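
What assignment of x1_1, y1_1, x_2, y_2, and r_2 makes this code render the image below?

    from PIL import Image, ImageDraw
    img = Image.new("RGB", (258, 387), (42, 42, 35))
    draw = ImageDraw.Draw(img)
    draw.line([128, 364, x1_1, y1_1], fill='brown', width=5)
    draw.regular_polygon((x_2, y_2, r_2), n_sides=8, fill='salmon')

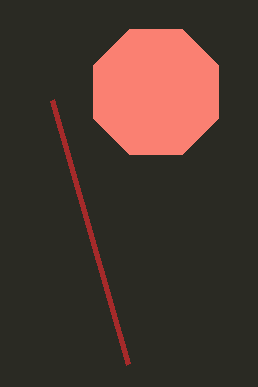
x1_1 = 52; y1_1 = 100; x_2 = 156; y_2 = 92; r_2 = 68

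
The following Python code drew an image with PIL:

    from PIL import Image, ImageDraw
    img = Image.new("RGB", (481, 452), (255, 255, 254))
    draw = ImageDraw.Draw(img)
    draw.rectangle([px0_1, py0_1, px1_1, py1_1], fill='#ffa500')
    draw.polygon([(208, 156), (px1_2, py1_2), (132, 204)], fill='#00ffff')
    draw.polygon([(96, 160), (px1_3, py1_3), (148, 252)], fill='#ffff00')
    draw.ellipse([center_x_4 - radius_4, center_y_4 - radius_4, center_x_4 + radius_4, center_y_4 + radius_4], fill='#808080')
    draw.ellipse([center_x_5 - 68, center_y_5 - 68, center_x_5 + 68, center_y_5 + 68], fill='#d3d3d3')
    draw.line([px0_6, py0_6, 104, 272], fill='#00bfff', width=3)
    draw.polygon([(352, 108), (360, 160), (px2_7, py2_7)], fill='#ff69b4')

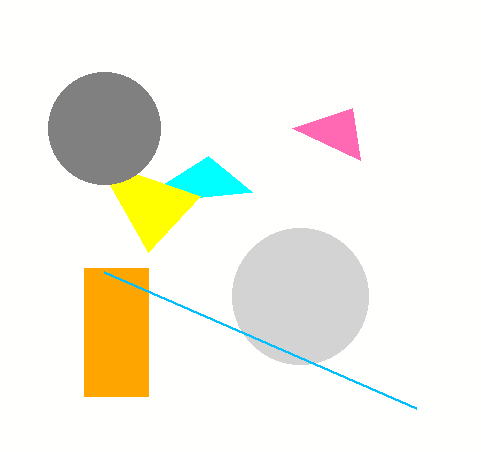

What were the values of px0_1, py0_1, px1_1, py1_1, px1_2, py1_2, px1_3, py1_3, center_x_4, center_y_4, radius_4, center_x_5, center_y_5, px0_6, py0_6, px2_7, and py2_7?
px0_1 = 84
py0_1 = 268
px1_1 = 148
py1_1 = 396
px1_2 = 252
py1_2 = 192
px1_3 = 200
py1_3 = 196
center_x_4 = 104
center_y_4 = 128
radius_4 = 56
center_x_5 = 300
center_y_5 = 296
px0_6 = 416
py0_6 = 408
px2_7 = 292
py2_7 = 128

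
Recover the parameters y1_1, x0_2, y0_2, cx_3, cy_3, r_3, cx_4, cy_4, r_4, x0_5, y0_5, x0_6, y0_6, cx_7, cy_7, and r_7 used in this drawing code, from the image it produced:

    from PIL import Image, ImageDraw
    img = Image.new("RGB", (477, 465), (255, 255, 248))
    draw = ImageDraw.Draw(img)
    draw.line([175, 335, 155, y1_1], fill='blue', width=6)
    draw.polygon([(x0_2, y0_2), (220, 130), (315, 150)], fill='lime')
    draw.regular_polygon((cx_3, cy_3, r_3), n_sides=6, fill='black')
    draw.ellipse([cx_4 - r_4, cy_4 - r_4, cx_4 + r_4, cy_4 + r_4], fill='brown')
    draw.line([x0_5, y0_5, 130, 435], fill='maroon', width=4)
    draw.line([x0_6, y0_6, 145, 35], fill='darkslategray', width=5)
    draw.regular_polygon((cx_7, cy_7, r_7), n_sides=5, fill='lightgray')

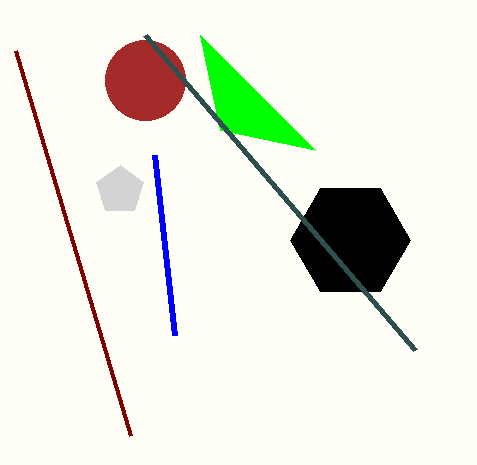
y1_1 = 155, x0_2 = 200, y0_2 = 35, cx_3 = 350, cy_3 = 240, r_3 = 60, cx_4 = 145, cy_4 = 80, r_4 = 40, x0_5 = 15, y0_5 = 50, x0_6 = 415, y0_6 = 350, cx_7 = 120, cy_7 = 190, r_7 = 25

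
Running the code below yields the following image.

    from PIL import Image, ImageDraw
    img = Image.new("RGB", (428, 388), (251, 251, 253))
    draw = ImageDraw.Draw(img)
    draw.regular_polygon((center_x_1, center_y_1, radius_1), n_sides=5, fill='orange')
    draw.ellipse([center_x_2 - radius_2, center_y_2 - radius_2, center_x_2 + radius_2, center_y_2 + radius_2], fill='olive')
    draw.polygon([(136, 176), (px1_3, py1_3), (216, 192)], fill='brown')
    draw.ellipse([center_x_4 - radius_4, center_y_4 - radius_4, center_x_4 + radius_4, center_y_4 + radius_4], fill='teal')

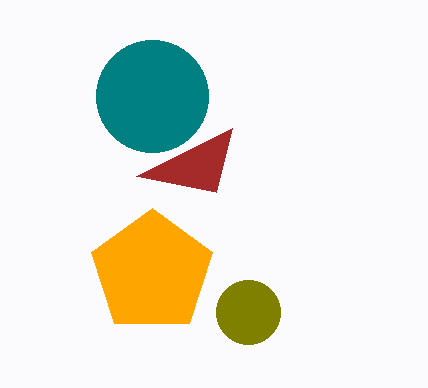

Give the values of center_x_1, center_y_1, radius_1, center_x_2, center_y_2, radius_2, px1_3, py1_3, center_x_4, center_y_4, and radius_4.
center_x_1 = 152
center_y_1 = 272
radius_1 = 64
center_x_2 = 248
center_y_2 = 312
radius_2 = 32
px1_3 = 232
py1_3 = 128
center_x_4 = 152
center_y_4 = 96
radius_4 = 56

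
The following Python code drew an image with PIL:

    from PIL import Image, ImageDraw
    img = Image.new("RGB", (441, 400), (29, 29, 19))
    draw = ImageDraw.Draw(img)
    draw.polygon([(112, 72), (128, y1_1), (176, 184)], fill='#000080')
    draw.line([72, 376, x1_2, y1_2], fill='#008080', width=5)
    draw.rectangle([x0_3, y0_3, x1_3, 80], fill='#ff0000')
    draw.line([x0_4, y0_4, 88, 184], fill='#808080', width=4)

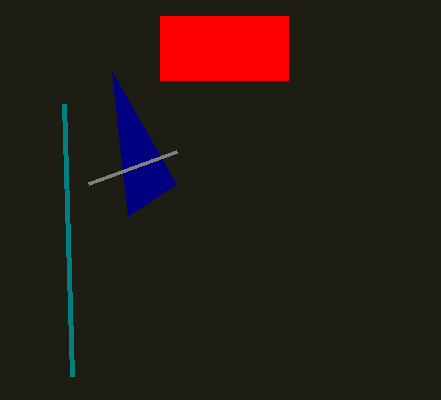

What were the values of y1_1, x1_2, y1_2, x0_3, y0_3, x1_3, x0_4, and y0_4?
y1_1 = 216
x1_2 = 64
y1_2 = 104
x0_3 = 160
y0_3 = 16
x1_3 = 288
x0_4 = 176
y0_4 = 152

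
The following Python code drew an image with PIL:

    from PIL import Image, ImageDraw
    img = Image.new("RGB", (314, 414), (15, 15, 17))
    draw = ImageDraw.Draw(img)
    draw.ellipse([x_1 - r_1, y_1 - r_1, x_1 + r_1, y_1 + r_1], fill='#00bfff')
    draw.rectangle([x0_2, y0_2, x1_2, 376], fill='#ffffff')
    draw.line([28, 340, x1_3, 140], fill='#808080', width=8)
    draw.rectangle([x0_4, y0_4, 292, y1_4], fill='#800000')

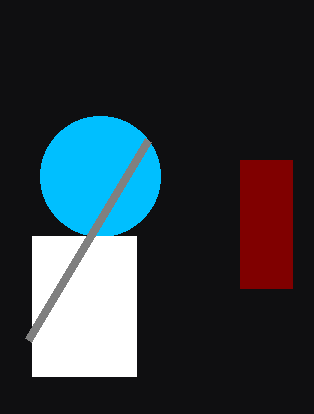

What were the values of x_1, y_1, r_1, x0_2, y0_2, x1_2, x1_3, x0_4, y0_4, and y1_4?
x_1 = 100; y_1 = 176; r_1 = 60; x0_2 = 32; y0_2 = 236; x1_2 = 136; x1_3 = 148; x0_4 = 240; y0_4 = 160; y1_4 = 288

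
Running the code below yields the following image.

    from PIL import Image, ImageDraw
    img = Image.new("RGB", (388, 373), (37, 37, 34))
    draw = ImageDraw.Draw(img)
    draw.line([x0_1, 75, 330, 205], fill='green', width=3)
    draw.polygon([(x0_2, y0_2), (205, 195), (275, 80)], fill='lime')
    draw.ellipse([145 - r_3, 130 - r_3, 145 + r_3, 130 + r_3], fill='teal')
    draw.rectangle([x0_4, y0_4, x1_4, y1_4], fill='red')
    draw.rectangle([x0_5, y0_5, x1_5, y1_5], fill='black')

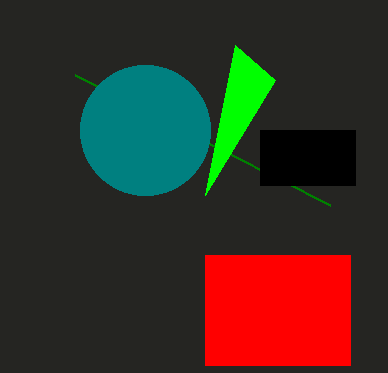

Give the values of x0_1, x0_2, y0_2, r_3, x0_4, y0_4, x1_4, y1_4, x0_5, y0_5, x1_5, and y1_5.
x0_1 = 75, x0_2 = 235, y0_2 = 45, r_3 = 65, x0_4 = 205, y0_4 = 255, x1_4 = 350, y1_4 = 365, x0_5 = 260, y0_5 = 130, x1_5 = 355, y1_5 = 185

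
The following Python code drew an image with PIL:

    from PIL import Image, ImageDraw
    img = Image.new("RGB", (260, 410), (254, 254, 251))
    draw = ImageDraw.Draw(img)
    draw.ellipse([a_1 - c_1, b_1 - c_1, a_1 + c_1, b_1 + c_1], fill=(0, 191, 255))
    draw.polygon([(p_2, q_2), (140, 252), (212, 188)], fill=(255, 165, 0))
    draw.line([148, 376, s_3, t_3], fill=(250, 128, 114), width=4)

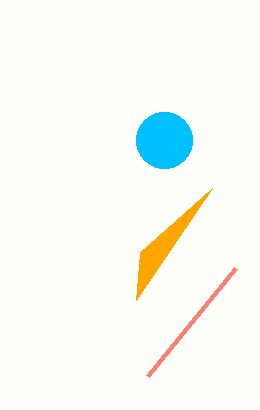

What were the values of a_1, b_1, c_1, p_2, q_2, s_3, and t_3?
a_1 = 164; b_1 = 140; c_1 = 28; p_2 = 136; q_2 = 300; s_3 = 236; t_3 = 268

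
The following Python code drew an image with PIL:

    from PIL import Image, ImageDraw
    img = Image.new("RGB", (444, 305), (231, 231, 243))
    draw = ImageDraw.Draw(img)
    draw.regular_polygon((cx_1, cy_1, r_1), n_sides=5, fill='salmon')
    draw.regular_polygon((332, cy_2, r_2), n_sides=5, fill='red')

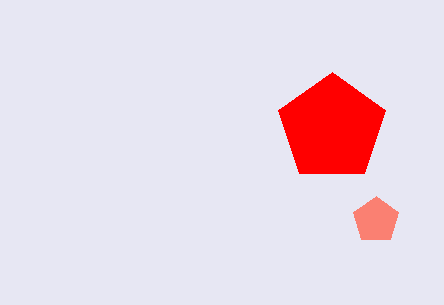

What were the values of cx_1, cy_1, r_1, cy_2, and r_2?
cx_1 = 376
cy_1 = 220
r_1 = 24
cy_2 = 128
r_2 = 56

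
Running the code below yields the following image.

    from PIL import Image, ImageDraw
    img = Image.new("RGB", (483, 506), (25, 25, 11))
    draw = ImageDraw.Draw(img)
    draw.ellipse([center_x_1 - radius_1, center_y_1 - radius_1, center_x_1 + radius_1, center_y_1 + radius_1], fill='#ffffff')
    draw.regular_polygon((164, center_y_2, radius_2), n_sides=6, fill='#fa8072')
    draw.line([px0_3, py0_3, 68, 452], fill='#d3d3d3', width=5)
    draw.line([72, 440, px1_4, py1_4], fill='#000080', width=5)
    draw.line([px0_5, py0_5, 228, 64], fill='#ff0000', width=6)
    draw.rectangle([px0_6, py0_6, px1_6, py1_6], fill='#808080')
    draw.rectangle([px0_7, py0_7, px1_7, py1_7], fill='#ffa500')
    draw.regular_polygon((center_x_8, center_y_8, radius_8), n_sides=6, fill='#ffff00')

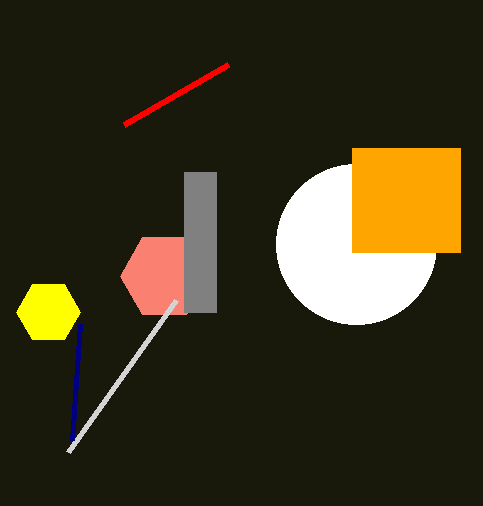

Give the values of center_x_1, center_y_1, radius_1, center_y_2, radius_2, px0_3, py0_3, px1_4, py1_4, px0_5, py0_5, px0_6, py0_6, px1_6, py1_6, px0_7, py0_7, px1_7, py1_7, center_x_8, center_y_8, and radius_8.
center_x_1 = 356, center_y_1 = 244, radius_1 = 80, center_y_2 = 276, radius_2 = 44, px0_3 = 176, py0_3 = 300, px1_4 = 80, py1_4 = 324, px0_5 = 124, py0_5 = 124, px0_6 = 184, py0_6 = 172, px1_6 = 216, py1_6 = 312, px0_7 = 352, py0_7 = 148, px1_7 = 460, py1_7 = 252, center_x_8 = 48, center_y_8 = 312, radius_8 = 32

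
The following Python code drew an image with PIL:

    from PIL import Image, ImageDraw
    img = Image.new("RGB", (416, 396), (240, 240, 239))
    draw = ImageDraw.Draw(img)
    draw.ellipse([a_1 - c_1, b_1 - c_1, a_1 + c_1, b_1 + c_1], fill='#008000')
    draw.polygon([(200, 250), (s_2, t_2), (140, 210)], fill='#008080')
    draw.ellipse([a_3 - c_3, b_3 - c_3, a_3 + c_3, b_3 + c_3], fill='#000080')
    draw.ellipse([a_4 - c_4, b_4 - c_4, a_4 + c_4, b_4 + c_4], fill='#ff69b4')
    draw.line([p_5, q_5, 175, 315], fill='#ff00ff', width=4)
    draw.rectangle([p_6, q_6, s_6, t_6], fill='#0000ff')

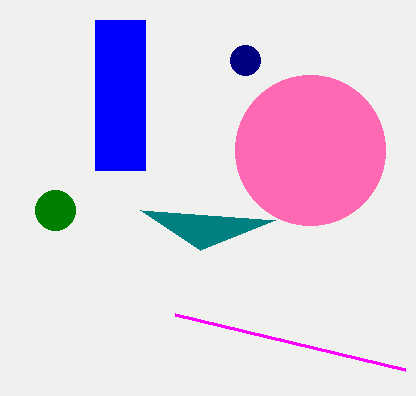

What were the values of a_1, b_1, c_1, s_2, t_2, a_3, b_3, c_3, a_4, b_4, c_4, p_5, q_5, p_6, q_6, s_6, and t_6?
a_1 = 55; b_1 = 210; c_1 = 20; s_2 = 275; t_2 = 220; a_3 = 245; b_3 = 60; c_3 = 15; a_4 = 310; b_4 = 150; c_4 = 75; p_5 = 405; q_5 = 370; p_6 = 95; q_6 = 20; s_6 = 145; t_6 = 170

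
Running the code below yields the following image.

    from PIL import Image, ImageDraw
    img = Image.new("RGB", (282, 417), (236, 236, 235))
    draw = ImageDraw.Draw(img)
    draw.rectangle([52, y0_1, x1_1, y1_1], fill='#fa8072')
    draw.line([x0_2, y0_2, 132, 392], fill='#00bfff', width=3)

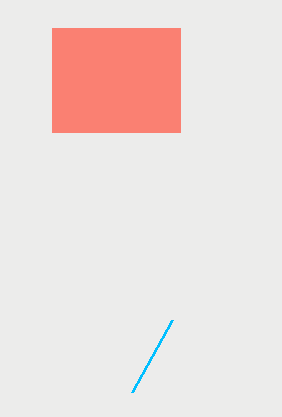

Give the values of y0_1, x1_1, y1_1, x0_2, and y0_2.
y0_1 = 28, x1_1 = 180, y1_1 = 132, x0_2 = 172, y0_2 = 320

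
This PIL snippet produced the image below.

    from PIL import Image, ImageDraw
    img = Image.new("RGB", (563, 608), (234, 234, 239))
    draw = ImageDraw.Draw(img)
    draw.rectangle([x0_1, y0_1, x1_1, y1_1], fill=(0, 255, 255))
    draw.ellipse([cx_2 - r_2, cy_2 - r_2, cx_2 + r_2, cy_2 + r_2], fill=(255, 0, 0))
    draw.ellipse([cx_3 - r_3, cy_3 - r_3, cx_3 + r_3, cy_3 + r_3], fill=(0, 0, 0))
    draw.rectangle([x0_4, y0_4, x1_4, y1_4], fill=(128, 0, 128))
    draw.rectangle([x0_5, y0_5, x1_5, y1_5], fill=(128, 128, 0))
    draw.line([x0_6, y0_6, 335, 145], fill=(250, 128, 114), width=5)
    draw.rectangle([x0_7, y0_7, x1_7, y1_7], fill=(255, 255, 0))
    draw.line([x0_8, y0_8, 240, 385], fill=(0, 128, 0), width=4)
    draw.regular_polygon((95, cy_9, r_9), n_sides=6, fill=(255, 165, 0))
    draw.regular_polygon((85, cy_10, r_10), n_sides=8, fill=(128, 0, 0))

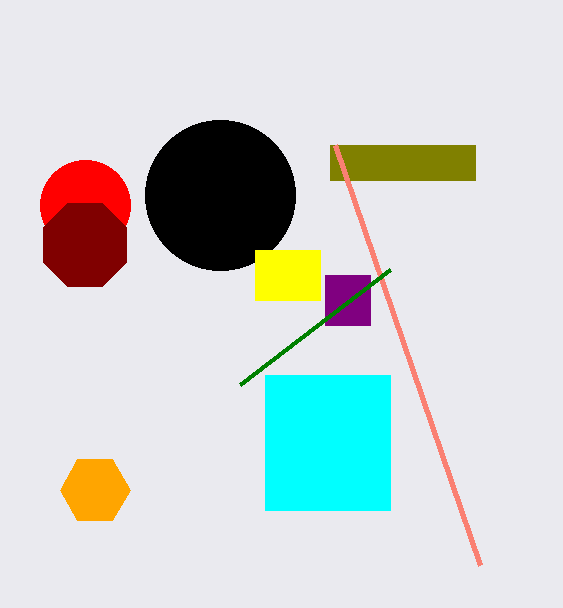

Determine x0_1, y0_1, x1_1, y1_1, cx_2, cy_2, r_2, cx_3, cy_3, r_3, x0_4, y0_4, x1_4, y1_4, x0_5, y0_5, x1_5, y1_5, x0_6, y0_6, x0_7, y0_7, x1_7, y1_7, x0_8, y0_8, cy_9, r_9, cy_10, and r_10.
x0_1 = 265
y0_1 = 375
x1_1 = 390
y1_1 = 510
cx_2 = 85
cy_2 = 205
r_2 = 45
cx_3 = 220
cy_3 = 195
r_3 = 75
x0_4 = 325
y0_4 = 275
x1_4 = 370
y1_4 = 325
x0_5 = 330
y0_5 = 145
x1_5 = 475
y1_5 = 180
x0_6 = 480
y0_6 = 565
x0_7 = 255
y0_7 = 250
x1_7 = 320
y1_7 = 300
x0_8 = 390
y0_8 = 270
cy_9 = 490
r_9 = 35
cy_10 = 245
r_10 = 45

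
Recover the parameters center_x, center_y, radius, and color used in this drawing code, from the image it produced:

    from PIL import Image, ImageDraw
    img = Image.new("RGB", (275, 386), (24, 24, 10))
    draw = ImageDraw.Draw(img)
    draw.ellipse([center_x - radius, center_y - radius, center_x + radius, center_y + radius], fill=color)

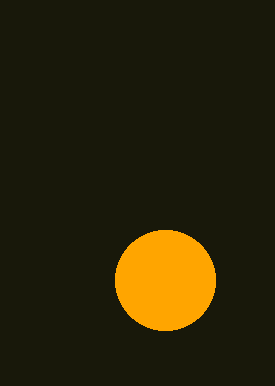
center_x = 165
center_y = 280
radius = 50
color = 'orange'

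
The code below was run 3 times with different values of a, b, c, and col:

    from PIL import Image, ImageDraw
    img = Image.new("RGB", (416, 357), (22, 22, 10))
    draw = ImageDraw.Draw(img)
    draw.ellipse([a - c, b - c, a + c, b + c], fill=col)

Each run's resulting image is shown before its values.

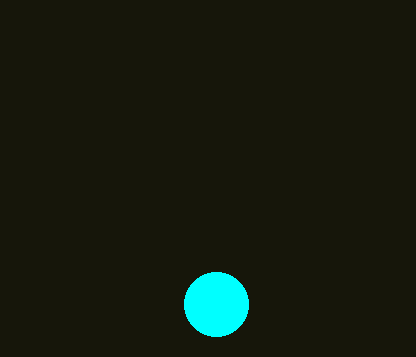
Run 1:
a = 216, b = 304, c = 32, col = 'cyan'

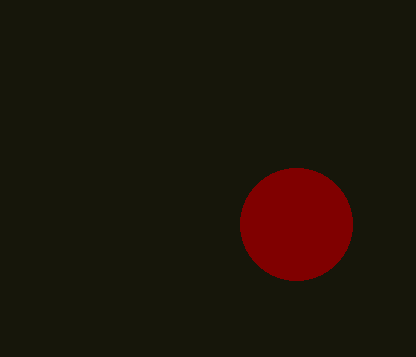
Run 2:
a = 296; b = 224; c = 56; col = 'maroon'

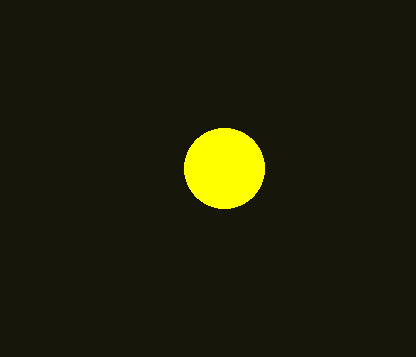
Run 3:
a = 224
b = 168
c = 40
col = 'yellow'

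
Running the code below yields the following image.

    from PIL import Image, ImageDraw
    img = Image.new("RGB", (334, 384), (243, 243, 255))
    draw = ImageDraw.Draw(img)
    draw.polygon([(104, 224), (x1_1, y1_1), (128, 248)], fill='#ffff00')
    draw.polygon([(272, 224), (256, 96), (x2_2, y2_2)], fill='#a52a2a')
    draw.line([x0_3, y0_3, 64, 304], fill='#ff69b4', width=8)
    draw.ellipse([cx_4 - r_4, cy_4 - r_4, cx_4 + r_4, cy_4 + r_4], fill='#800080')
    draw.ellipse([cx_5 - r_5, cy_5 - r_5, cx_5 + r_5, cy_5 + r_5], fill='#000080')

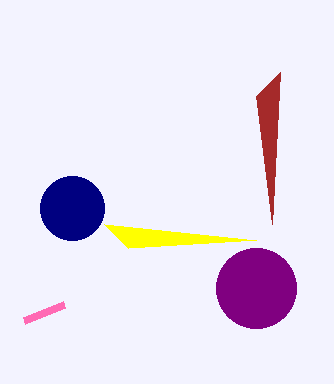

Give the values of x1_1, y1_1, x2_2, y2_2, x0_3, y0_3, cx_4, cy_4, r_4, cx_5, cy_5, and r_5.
x1_1 = 256; y1_1 = 240; x2_2 = 280; y2_2 = 72; x0_3 = 24; y0_3 = 320; cx_4 = 256; cy_4 = 288; r_4 = 40; cx_5 = 72; cy_5 = 208; r_5 = 32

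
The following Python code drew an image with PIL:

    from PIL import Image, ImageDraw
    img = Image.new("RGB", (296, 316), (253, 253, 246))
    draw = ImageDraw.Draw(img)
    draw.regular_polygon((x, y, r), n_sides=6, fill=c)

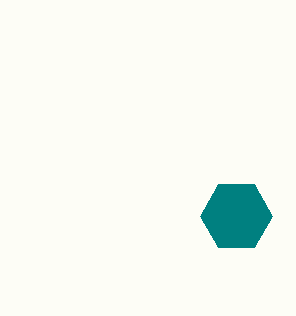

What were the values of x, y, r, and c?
x = 236, y = 216, r = 36, c = 'teal'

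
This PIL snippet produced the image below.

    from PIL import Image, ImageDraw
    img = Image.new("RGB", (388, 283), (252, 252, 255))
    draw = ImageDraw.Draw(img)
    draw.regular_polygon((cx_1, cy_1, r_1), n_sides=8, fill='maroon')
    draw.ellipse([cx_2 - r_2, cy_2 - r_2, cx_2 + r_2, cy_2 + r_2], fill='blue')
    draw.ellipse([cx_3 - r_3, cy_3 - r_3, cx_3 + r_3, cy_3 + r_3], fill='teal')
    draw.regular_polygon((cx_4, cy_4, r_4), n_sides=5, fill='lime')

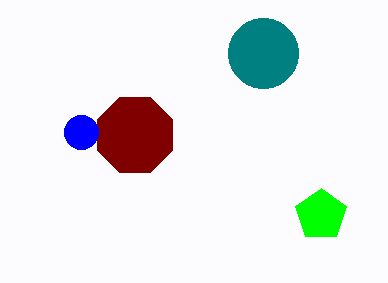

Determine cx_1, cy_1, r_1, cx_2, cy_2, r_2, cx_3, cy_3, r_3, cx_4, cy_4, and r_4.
cx_1 = 135
cy_1 = 135
r_1 = 41
cx_2 = 81
cy_2 = 132
r_2 = 17
cx_3 = 263
cy_3 = 53
r_3 = 35
cx_4 = 321
cy_4 = 215
r_4 = 27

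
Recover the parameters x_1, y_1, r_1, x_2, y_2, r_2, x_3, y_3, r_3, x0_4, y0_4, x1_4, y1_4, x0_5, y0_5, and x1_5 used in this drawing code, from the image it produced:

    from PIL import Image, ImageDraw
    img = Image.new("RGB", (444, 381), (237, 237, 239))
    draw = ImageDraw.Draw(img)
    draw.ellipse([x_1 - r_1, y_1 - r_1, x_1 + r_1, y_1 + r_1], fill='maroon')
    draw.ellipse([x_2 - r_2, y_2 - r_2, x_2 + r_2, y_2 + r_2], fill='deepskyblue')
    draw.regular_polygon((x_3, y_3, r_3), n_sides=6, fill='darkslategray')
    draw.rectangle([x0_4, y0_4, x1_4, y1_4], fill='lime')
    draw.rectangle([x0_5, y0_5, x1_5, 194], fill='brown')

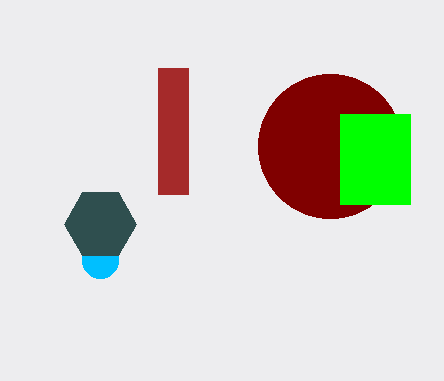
x_1 = 330, y_1 = 146, r_1 = 72, x_2 = 100, y_2 = 260, r_2 = 18, x_3 = 100, y_3 = 224, r_3 = 36, x0_4 = 340, y0_4 = 114, x1_4 = 410, y1_4 = 204, x0_5 = 158, y0_5 = 68, x1_5 = 188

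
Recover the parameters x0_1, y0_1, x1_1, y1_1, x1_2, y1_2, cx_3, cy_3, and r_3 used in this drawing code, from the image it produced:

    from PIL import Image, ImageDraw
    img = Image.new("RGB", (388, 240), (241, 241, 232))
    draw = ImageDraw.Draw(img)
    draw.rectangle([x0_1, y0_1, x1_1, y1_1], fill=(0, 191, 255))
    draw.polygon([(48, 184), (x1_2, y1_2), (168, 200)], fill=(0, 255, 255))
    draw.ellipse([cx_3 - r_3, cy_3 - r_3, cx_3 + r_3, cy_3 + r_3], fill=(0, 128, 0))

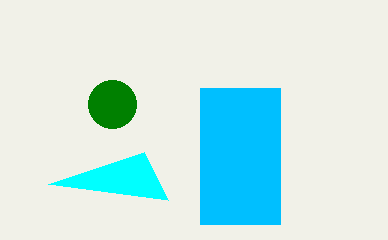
x0_1 = 200; y0_1 = 88; x1_1 = 280; y1_1 = 224; x1_2 = 144; y1_2 = 152; cx_3 = 112; cy_3 = 104; r_3 = 24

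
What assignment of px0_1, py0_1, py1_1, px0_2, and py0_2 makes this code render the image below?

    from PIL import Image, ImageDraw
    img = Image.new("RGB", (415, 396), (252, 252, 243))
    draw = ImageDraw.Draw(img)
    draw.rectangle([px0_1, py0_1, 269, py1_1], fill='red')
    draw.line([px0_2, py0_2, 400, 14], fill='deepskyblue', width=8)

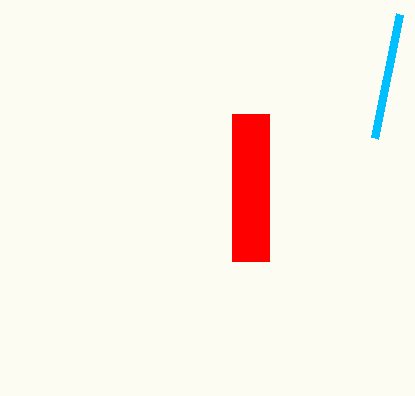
px0_1 = 232
py0_1 = 114
py1_1 = 261
px0_2 = 375
py0_2 = 138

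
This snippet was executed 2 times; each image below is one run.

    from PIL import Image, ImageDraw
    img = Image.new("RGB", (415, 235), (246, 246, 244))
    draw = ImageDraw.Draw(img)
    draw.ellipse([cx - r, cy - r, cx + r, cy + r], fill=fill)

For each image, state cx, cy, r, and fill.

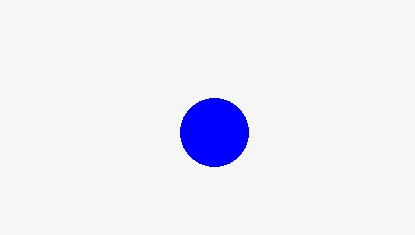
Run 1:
cx = 214, cy = 132, r = 34, fill = 'blue'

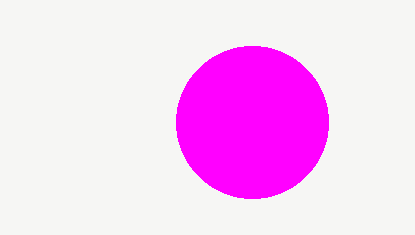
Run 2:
cx = 252
cy = 122
r = 76
fill = 'magenta'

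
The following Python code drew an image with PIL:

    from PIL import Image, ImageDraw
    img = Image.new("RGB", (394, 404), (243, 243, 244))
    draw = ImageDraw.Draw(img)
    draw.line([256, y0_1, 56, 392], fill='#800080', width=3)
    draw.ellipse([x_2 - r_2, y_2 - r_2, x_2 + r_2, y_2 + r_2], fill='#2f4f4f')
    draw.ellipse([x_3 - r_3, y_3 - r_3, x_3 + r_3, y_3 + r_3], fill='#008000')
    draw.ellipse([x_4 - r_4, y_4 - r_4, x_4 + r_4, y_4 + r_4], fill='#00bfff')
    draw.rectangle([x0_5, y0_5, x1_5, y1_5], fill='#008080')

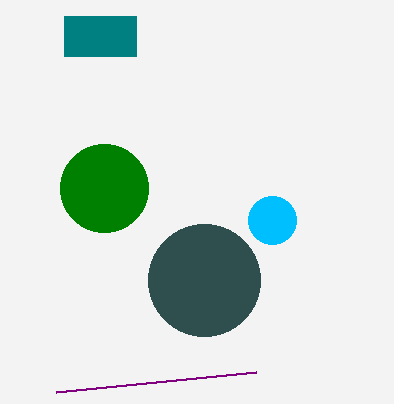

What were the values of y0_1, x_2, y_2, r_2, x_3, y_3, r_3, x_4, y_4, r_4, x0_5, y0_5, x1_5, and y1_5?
y0_1 = 372
x_2 = 204
y_2 = 280
r_2 = 56
x_3 = 104
y_3 = 188
r_3 = 44
x_4 = 272
y_4 = 220
r_4 = 24
x0_5 = 64
y0_5 = 16
x1_5 = 136
y1_5 = 56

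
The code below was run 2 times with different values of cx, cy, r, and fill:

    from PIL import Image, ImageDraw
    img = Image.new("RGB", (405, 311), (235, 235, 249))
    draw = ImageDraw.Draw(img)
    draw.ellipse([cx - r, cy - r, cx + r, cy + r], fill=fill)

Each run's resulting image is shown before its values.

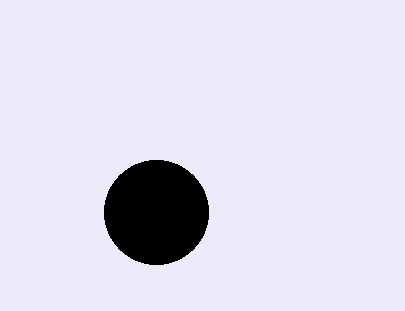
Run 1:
cx = 156
cy = 212
r = 52
fill = 'black'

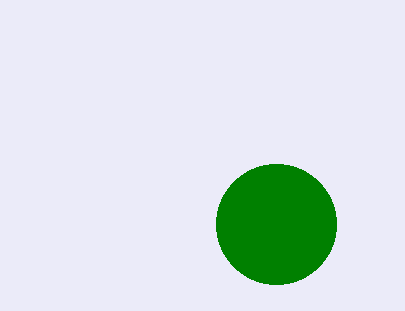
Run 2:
cx = 276, cy = 224, r = 60, fill = 'green'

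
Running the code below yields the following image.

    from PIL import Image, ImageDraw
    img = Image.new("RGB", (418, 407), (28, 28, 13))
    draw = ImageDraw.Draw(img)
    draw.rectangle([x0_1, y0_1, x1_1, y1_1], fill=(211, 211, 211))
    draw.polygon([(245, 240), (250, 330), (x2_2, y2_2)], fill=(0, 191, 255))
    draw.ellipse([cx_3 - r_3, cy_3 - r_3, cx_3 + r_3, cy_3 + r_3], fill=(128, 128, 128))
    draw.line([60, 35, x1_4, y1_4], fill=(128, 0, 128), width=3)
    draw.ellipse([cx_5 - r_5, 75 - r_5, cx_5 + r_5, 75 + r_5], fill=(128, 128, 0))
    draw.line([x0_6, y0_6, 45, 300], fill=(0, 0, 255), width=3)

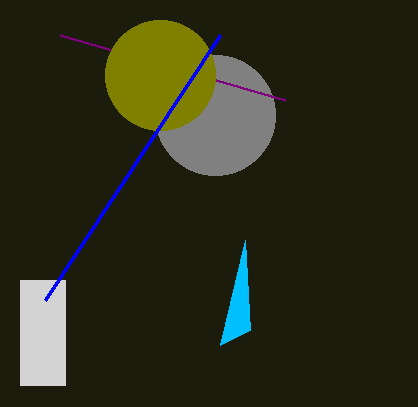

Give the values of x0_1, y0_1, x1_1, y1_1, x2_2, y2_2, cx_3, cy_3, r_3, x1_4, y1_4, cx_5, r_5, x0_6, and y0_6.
x0_1 = 20
y0_1 = 280
x1_1 = 65
y1_1 = 385
x2_2 = 220
y2_2 = 345
cx_3 = 215
cy_3 = 115
r_3 = 60
x1_4 = 285
y1_4 = 100
cx_5 = 160
r_5 = 55
x0_6 = 220
y0_6 = 35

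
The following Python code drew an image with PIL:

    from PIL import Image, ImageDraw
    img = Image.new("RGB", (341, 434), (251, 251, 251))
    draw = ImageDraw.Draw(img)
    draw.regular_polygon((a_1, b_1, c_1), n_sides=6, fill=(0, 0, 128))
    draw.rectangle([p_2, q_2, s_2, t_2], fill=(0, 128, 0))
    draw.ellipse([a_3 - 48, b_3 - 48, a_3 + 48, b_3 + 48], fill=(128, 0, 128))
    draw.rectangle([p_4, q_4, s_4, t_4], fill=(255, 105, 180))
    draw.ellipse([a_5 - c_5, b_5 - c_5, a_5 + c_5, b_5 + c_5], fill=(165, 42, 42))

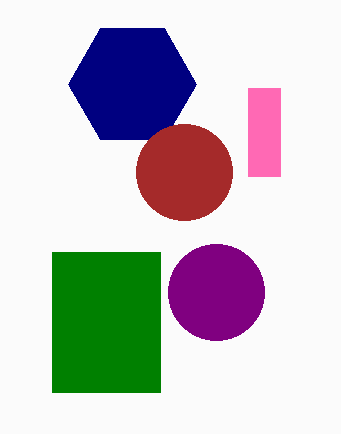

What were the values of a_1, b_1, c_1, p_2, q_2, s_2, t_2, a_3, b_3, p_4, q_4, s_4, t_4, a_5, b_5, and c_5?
a_1 = 132; b_1 = 84; c_1 = 64; p_2 = 52; q_2 = 252; s_2 = 160; t_2 = 392; a_3 = 216; b_3 = 292; p_4 = 248; q_4 = 88; s_4 = 280; t_4 = 176; a_5 = 184; b_5 = 172; c_5 = 48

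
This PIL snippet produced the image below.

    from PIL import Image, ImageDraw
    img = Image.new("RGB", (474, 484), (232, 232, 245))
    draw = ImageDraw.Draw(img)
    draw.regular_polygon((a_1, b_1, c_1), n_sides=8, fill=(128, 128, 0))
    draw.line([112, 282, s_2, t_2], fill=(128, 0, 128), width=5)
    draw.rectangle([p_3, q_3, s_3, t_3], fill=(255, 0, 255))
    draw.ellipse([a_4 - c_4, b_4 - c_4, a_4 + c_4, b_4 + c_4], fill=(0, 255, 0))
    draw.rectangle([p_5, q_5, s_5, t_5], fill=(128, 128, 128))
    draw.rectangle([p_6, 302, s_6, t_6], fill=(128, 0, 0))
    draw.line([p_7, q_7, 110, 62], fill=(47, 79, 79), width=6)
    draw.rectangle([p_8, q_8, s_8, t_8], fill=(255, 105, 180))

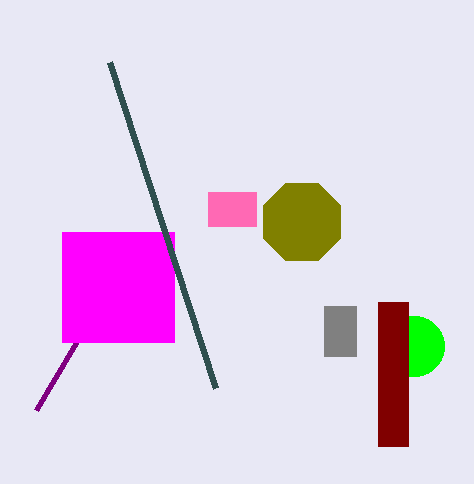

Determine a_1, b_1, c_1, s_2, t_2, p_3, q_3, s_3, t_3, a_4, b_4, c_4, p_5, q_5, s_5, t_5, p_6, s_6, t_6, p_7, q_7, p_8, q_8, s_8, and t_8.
a_1 = 302
b_1 = 222
c_1 = 42
s_2 = 36
t_2 = 410
p_3 = 62
q_3 = 232
s_3 = 174
t_3 = 342
a_4 = 414
b_4 = 346
c_4 = 30
p_5 = 324
q_5 = 306
s_5 = 356
t_5 = 356
p_6 = 378
s_6 = 408
t_6 = 446
p_7 = 216
q_7 = 388
p_8 = 208
q_8 = 192
s_8 = 256
t_8 = 226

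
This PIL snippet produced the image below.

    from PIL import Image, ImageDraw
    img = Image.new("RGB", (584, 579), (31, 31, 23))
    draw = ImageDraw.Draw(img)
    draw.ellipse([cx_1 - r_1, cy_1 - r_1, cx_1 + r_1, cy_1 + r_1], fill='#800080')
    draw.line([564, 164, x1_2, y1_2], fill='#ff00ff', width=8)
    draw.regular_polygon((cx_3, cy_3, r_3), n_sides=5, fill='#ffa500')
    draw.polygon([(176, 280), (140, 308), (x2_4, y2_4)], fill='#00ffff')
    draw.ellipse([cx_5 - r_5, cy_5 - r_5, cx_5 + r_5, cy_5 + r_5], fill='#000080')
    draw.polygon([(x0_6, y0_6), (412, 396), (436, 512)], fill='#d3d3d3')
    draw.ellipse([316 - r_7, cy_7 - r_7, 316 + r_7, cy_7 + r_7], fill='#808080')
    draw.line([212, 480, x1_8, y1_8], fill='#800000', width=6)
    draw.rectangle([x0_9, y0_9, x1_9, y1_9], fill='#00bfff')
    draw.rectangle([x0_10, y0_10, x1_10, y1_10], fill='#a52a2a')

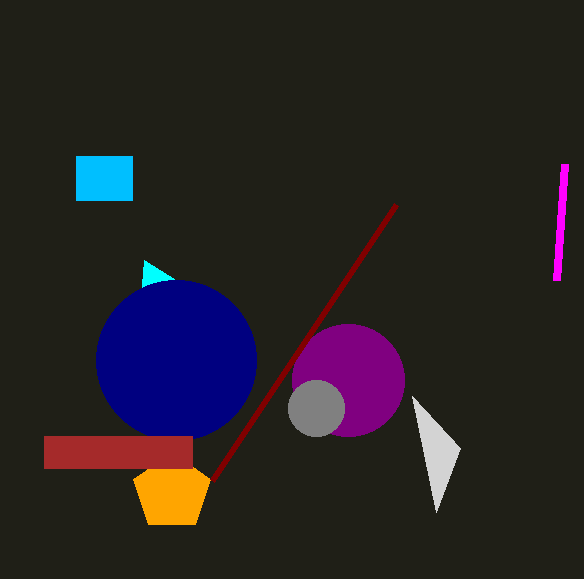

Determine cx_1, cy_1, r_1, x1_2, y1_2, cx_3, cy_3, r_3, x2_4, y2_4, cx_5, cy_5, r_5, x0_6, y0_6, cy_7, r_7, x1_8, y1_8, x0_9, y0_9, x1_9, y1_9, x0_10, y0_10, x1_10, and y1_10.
cx_1 = 348; cy_1 = 380; r_1 = 56; x1_2 = 556; y1_2 = 280; cx_3 = 172; cy_3 = 492; r_3 = 40; x2_4 = 144; y2_4 = 260; cx_5 = 176; cy_5 = 360; r_5 = 80; x0_6 = 460; y0_6 = 448; cy_7 = 408; r_7 = 28; x1_8 = 396; y1_8 = 204; x0_9 = 76; y0_9 = 156; x1_9 = 132; y1_9 = 200; x0_10 = 44; y0_10 = 436; x1_10 = 192; y1_10 = 468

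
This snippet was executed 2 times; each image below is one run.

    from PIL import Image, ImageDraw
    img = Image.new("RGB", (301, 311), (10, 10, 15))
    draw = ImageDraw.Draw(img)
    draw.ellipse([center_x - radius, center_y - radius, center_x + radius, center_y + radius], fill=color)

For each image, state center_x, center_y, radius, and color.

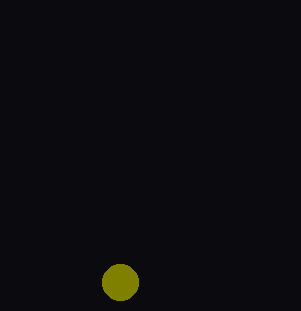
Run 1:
center_x = 120
center_y = 282
radius = 18
color = 'olive'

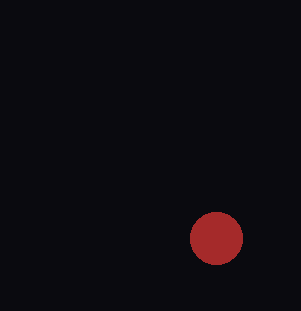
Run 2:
center_x = 216; center_y = 238; radius = 26; color = 'brown'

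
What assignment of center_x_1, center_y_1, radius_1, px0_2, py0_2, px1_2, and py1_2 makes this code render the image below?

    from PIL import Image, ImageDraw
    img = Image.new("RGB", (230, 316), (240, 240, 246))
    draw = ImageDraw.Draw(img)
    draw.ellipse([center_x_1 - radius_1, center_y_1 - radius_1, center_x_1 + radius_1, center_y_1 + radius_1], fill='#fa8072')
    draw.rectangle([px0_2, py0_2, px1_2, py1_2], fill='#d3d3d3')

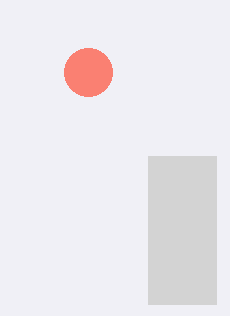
center_x_1 = 88, center_y_1 = 72, radius_1 = 24, px0_2 = 148, py0_2 = 156, px1_2 = 216, py1_2 = 304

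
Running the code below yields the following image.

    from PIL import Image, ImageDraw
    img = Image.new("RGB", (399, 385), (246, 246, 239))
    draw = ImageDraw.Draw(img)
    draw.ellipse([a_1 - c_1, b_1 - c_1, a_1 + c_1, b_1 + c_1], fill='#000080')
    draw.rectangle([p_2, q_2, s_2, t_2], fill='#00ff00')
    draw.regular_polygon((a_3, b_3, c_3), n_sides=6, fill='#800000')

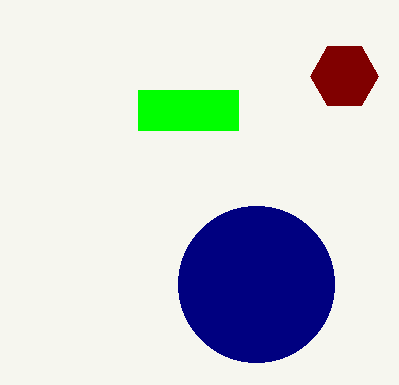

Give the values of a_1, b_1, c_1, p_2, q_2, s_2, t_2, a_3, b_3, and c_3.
a_1 = 256; b_1 = 284; c_1 = 78; p_2 = 138; q_2 = 90; s_2 = 238; t_2 = 130; a_3 = 344; b_3 = 76; c_3 = 34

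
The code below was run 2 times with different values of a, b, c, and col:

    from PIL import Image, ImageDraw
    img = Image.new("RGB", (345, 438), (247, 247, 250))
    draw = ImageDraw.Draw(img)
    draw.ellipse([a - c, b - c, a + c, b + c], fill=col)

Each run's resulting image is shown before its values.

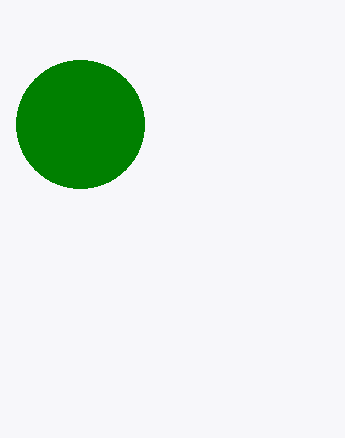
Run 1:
a = 80, b = 124, c = 64, col = 'green'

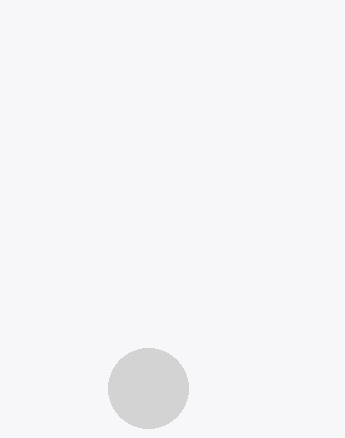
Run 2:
a = 148
b = 388
c = 40
col = 'lightgray'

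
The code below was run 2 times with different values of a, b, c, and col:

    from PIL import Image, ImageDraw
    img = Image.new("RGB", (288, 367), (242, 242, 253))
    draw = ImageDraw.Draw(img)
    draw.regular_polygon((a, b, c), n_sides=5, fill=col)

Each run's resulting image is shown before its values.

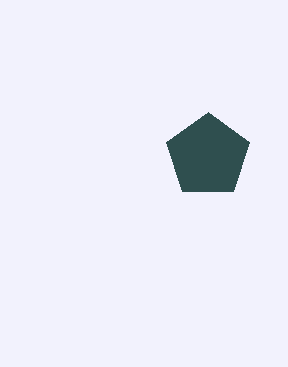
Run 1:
a = 208; b = 156; c = 44; col = 'darkslategray'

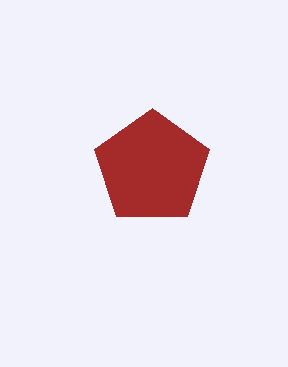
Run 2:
a = 152
b = 168
c = 60
col = 'brown'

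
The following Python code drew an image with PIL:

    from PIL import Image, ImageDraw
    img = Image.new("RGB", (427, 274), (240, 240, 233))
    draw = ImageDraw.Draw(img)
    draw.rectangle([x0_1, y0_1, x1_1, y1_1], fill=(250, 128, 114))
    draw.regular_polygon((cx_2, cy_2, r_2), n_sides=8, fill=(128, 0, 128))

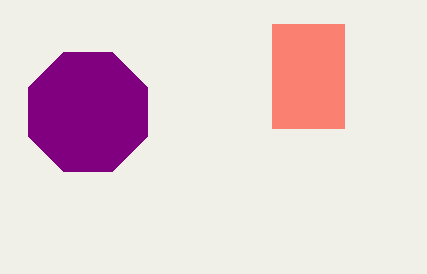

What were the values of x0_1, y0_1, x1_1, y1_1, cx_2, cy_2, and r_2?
x0_1 = 272
y0_1 = 24
x1_1 = 344
y1_1 = 128
cx_2 = 88
cy_2 = 112
r_2 = 64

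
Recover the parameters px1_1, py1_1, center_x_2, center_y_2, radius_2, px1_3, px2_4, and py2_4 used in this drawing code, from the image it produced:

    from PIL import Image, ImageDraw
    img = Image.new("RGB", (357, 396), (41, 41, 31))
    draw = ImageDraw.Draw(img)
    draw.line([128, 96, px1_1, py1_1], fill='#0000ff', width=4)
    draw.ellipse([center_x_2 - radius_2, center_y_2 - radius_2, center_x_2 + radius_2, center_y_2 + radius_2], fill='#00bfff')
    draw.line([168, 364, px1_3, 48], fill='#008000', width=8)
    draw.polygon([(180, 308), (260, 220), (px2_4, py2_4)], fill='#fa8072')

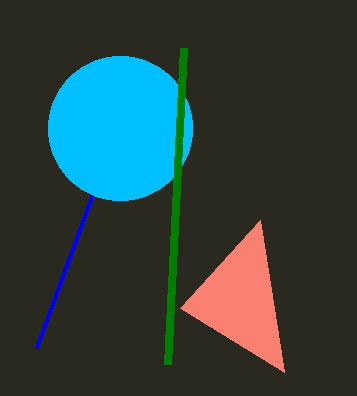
px1_1 = 36; py1_1 = 348; center_x_2 = 120; center_y_2 = 128; radius_2 = 72; px1_3 = 184; px2_4 = 284; py2_4 = 372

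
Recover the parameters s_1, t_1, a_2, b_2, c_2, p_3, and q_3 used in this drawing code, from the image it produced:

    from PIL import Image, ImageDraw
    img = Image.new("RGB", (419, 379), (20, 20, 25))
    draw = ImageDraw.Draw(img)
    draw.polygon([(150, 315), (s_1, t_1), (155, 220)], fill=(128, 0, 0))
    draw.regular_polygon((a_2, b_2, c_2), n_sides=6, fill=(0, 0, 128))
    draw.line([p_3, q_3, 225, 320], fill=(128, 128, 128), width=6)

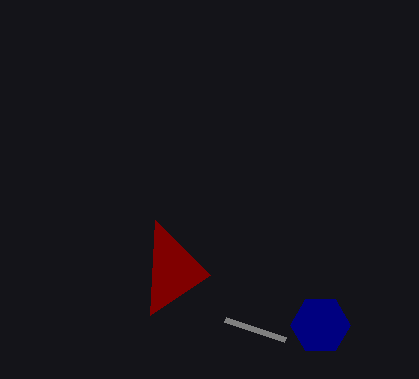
s_1 = 210, t_1 = 275, a_2 = 320, b_2 = 325, c_2 = 30, p_3 = 285, q_3 = 340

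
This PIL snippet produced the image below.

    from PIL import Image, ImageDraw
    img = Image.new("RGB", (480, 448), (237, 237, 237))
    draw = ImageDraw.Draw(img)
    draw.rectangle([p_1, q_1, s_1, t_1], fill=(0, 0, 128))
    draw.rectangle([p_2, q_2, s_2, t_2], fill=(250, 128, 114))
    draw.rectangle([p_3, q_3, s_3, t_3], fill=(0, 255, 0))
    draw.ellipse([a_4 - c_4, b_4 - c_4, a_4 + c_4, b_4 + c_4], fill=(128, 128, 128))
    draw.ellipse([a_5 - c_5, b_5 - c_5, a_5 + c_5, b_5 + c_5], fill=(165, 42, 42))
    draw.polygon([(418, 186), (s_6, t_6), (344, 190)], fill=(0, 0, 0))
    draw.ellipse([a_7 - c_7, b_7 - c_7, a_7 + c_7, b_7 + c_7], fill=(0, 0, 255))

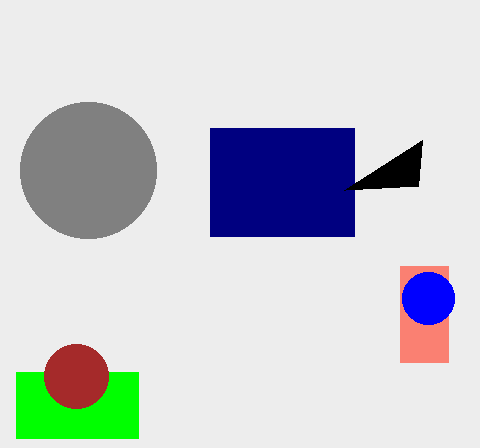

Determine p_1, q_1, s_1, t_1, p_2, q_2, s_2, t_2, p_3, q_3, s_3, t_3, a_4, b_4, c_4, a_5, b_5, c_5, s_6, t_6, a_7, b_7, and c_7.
p_1 = 210
q_1 = 128
s_1 = 354
t_1 = 236
p_2 = 400
q_2 = 266
s_2 = 448
t_2 = 362
p_3 = 16
q_3 = 372
s_3 = 138
t_3 = 438
a_4 = 88
b_4 = 170
c_4 = 68
a_5 = 76
b_5 = 376
c_5 = 32
s_6 = 422
t_6 = 140
a_7 = 428
b_7 = 298
c_7 = 26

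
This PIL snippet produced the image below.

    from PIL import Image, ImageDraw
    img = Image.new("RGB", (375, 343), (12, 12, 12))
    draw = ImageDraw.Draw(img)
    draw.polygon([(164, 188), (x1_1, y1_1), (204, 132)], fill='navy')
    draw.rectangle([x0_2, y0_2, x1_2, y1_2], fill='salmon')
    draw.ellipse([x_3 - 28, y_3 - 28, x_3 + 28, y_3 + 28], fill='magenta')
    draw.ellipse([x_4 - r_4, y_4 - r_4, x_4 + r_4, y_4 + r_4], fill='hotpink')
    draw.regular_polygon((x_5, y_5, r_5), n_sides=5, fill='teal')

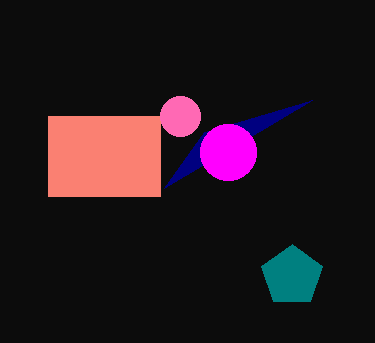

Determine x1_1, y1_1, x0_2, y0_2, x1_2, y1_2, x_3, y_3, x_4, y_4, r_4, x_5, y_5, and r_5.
x1_1 = 312, y1_1 = 100, x0_2 = 48, y0_2 = 116, x1_2 = 160, y1_2 = 196, x_3 = 228, y_3 = 152, x_4 = 180, y_4 = 116, r_4 = 20, x_5 = 292, y_5 = 276, r_5 = 32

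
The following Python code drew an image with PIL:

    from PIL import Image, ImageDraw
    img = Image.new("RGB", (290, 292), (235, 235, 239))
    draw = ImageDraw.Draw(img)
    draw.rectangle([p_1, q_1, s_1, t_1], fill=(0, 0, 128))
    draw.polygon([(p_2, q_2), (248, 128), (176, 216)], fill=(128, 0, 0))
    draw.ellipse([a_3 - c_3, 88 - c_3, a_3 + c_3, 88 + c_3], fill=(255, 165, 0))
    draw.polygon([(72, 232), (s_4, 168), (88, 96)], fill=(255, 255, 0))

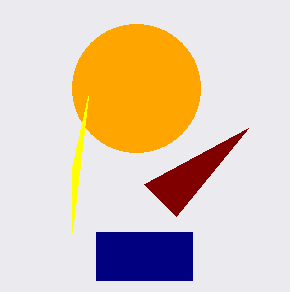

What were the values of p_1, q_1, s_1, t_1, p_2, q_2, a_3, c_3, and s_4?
p_1 = 96, q_1 = 232, s_1 = 192, t_1 = 280, p_2 = 144, q_2 = 184, a_3 = 136, c_3 = 64, s_4 = 72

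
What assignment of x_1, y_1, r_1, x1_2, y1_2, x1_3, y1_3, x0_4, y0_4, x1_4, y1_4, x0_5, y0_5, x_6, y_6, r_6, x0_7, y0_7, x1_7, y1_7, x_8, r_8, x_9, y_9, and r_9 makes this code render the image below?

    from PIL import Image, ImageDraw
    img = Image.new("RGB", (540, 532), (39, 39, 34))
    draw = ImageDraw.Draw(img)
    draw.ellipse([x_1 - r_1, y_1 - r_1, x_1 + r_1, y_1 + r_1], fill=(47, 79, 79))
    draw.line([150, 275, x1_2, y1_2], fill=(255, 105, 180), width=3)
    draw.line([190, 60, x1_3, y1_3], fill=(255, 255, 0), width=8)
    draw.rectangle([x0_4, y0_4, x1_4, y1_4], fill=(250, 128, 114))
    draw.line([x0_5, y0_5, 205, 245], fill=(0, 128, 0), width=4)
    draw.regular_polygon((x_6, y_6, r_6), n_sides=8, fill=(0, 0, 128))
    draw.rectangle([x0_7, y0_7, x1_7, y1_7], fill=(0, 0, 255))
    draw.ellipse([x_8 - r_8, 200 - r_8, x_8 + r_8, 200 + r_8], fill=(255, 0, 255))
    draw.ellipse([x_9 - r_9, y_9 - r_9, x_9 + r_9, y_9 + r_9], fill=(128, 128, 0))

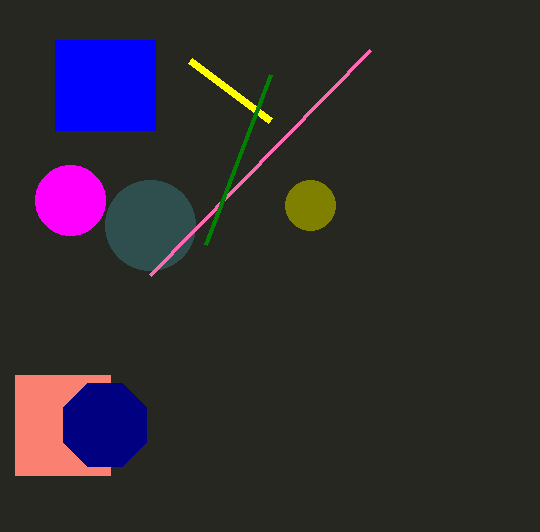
x_1 = 150, y_1 = 225, r_1 = 45, x1_2 = 370, y1_2 = 50, x1_3 = 270, y1_3 = 120, x0_4 = 15, y0_4 = 375, x1_4 = 110, y1_4 = 475, x0_5 = 270, y0_5 = 75, x_6 = 105, y_6 = 425, r_6 = 45, x0_7 = 55, y0_7 = 40, x1_7 = 155, y1_7 = 130, x_8 = 70, r_8 = 35, x_9 = 310, y_9 = 205, r_9 = 25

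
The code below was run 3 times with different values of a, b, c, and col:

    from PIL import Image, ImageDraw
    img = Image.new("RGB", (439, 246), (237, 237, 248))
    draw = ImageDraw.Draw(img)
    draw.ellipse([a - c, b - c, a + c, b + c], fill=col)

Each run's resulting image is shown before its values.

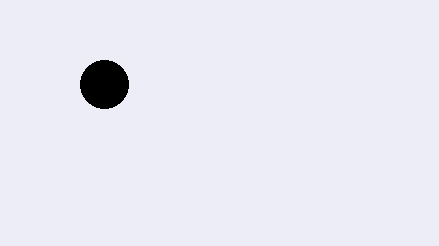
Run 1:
a = 104, b = 84, c = 24, col = 'black'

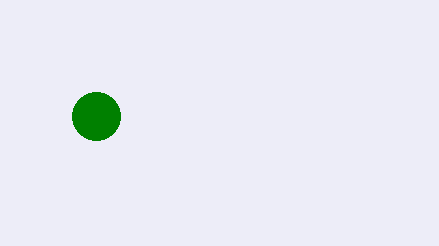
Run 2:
a = 96
b = 116
c = 24
col = 'green'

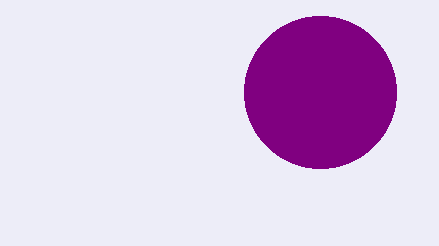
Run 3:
a = 320; b = 92; c = 76; col = 'purple'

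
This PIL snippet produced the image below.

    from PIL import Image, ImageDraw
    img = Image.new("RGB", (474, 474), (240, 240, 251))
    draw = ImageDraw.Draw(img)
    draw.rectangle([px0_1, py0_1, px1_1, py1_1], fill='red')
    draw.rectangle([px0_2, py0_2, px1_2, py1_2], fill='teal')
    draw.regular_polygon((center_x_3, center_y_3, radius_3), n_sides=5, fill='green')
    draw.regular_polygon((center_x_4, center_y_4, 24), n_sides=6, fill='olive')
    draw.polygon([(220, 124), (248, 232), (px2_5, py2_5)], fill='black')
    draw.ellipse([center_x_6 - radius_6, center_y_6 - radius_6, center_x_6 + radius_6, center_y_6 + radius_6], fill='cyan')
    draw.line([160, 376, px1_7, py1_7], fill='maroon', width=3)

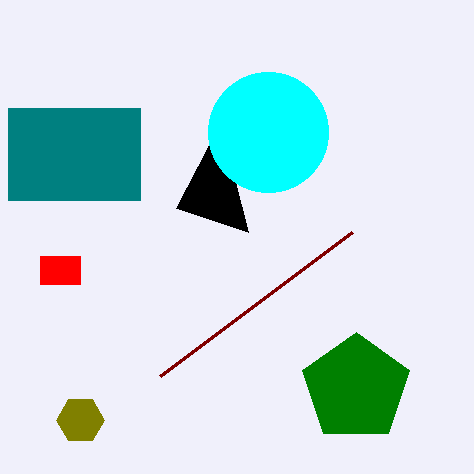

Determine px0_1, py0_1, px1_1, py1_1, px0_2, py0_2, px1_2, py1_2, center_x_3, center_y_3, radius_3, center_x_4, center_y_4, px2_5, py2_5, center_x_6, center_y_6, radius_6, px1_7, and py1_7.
px0_1 = 40
py0_1 = 256
px1_1 = 80
py1_1 = 284
px0_2 = 8
py0_2 = 108
px1_2 = 140
py1_2 = 200
center_x_3 = 356
center_y_3 = 388
radius_3 = 56
center_x_4 = 80
center_y_4 = 420
px2_5 = 176
py2_5 = 208
center_x_6 = 268
center_y_6 = 132
radius_6 = 60
px1_7 = 352
py1_7 = 232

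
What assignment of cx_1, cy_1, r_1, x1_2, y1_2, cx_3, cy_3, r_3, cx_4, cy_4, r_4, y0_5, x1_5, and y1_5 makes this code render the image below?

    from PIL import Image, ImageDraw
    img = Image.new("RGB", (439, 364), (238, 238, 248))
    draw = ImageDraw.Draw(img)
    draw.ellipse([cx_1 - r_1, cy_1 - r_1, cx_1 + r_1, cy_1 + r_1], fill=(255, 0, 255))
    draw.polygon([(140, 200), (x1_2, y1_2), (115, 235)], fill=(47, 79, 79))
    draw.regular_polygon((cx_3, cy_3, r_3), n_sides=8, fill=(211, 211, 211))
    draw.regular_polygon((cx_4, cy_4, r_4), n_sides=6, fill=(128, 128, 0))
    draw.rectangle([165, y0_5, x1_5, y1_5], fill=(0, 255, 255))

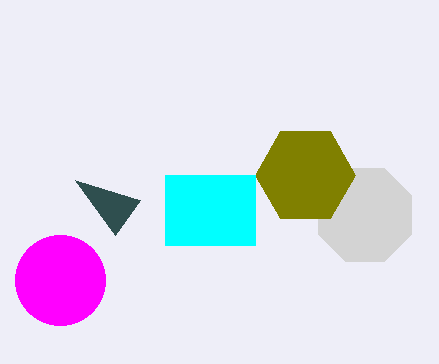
cx_1 = 60
cy_1 = 280
r_1 = 45
x1_2 = 75
y1_2 = 180
cx_3 = 365
cy_3 = 215
r_3 = 50
cx_4 = 305
cy_4 = 175
r_4 = 50
y0_5 = 175
x1_5 = 255
y1_5 = 245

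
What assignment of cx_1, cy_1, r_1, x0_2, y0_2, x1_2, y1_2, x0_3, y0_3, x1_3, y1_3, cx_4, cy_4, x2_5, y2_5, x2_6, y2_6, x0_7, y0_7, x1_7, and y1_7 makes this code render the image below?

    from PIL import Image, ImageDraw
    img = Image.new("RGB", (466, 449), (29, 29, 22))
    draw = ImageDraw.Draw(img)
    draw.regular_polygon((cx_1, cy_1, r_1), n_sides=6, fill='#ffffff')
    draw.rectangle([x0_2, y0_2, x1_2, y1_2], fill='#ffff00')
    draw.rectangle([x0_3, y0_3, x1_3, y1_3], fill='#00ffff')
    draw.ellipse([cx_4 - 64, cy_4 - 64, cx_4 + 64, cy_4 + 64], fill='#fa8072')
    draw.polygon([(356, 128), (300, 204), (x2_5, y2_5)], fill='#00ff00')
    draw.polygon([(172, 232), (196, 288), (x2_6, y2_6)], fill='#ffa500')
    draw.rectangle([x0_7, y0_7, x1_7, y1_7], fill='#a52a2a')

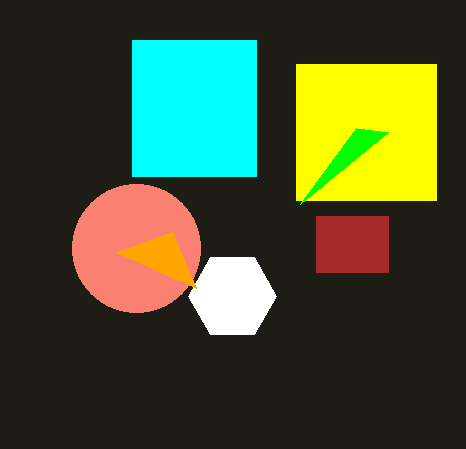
cx_1 = 232
cy_1 = 296
r_1 = 44
x0_2 = 296
y0_2 = 64
x1_2 = 436
y1_2 = 200
x0_3 = 132
y0_3 = 40
x1_3 = 256
y1_3 = 176
cx_4 = 136
cy_4 = 248
x2_5 = 388
y2_5 = 132
x2_6 = 116
y2_6 = 252
x0_7 = 316
y0_7 = 216
x1_7 = 388
y1_7 = 272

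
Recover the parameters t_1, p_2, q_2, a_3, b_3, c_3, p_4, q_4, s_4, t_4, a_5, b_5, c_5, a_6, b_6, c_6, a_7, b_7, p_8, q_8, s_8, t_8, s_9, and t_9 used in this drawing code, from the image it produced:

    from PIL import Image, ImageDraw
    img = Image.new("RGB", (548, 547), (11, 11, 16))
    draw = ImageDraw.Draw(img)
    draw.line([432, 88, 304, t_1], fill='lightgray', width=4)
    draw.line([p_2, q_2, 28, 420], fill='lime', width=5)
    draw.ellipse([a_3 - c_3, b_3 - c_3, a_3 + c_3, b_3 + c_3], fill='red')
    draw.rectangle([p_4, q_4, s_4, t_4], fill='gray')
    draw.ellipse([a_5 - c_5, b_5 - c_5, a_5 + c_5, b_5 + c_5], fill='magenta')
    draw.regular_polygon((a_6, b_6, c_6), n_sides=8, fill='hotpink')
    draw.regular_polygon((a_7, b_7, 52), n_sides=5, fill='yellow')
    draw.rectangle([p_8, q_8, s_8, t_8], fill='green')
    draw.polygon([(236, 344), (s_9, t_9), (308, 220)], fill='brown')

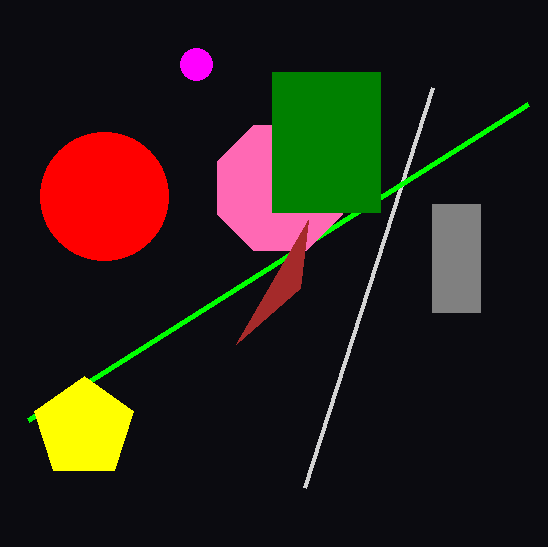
t_1 = 488; p_2 = 528; q_2 = 104; a_3 = 104; b_3 = 196; c_3 = 64; p_4 = 432; q_4 = 204; s_4 = 480; t_4 = 312; a_5 = 196; b_5 = 64; c_5 = 16; a_6 = 280; b_6 = 188; c_6 = 68; a_7 = 84; b_7 = 428; p_8 = 272; q_8 = 72; s_8 = 380; t_8 = 212; s_9 = 300; t_9 = 288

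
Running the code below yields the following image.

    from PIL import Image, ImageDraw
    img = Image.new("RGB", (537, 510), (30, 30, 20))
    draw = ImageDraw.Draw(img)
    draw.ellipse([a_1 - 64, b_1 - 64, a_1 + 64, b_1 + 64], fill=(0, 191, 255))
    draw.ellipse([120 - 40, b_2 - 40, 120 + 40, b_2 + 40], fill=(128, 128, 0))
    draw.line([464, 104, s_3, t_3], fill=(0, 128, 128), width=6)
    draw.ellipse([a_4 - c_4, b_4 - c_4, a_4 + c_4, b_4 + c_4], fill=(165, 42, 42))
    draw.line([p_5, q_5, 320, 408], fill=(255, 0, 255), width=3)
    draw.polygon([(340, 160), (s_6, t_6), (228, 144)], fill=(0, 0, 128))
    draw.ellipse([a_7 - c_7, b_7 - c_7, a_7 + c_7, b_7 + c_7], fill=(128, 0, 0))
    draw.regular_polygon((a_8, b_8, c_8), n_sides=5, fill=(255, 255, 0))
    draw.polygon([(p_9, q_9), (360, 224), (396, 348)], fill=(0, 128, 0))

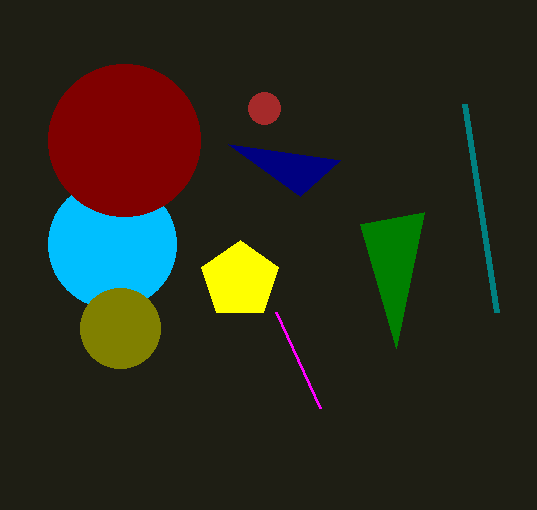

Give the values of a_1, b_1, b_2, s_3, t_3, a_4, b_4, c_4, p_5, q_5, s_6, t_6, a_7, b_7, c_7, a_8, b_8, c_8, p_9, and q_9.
a_1 = 112
b_1 = 244
b_2 = 328
s_3 = 496
t_3 = 312
a_4 = 264
b_4 = 108
c_4 = 16
p_5 = 276
q_5 = 312
s_6 = 300
t_6 = 196
a_7 = 124
b_7 = 140
c_7 = 76
a_8 = 240
b_8 = 280
c_8 = 40
p_9 = 424
q_9 = 212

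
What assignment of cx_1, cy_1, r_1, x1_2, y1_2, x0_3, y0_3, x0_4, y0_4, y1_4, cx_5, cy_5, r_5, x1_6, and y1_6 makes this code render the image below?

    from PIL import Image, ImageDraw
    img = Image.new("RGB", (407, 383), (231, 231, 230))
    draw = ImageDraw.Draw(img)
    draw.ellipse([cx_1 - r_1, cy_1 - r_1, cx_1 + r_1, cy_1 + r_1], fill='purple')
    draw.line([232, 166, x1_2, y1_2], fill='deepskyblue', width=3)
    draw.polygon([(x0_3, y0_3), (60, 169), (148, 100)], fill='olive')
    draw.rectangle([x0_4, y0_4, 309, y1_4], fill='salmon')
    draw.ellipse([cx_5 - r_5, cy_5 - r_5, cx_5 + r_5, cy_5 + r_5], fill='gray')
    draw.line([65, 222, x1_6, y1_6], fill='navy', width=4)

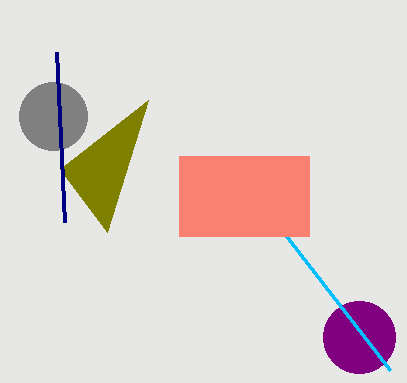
cx_1 = 359, cy_1 = 337, r_1 = 36, x1_2 = 390, y1_2 = 370, x0_3 = 107, y0_3 = 232, x0_4 = 179, y0_4 = 156, y1_4 = 236, cx_5 = 53, cy_5 = 116, r_5 = 34, x1_6 = 57, y1_6 = 52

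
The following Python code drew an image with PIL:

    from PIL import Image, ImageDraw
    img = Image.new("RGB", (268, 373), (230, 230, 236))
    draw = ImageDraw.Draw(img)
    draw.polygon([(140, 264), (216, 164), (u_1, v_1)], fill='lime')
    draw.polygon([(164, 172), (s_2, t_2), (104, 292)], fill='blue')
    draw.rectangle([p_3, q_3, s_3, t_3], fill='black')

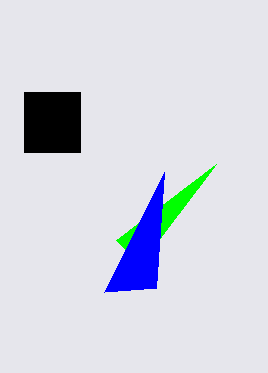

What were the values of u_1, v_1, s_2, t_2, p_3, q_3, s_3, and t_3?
u_1 = 116; v_1 = 240; s_2 = 156; t_2 = 288; p_3 = 24; q_3 = 92; s_3 = 80; t_3 = 152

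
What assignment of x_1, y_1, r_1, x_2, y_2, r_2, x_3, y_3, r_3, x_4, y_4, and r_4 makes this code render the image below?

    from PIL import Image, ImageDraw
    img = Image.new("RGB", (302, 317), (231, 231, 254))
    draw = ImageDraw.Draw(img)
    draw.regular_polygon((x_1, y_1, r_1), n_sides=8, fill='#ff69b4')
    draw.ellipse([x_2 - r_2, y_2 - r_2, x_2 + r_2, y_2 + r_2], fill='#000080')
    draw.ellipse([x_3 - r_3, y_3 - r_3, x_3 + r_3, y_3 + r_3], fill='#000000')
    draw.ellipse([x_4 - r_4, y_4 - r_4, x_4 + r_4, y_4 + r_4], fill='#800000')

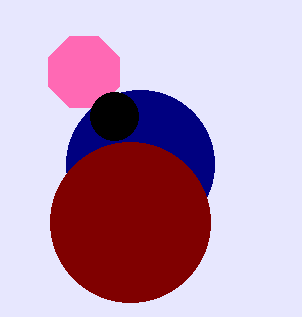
x_1 = 84, y_1 = 72, r_1 = 38, x_2 = 140, y_2 = 164, r_2 = 74, x_3 = 114, y_3 = 116, r_3 = 24, x_4 = 130, y_4 = 222, r_4 = 80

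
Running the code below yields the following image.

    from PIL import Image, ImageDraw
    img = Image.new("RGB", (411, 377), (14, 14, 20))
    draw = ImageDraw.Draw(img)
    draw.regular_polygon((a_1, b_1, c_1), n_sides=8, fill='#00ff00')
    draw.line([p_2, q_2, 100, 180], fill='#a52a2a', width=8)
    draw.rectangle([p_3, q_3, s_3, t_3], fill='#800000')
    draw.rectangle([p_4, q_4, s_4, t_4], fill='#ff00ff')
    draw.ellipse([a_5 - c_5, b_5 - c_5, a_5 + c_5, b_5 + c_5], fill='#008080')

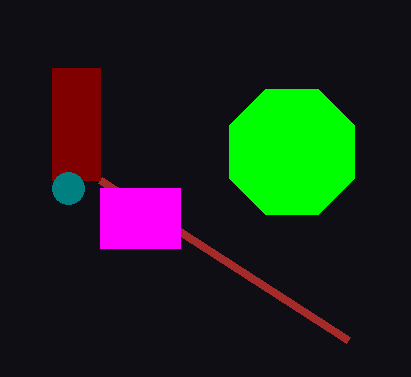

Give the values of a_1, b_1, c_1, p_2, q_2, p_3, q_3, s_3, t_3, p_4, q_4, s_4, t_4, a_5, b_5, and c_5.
a_1 = 292
b_1 = 152
c_1 = 68
p_2 = 348
q_2 = 340
p_3 = 52
q_3 = 68
s_3 = 100
t_3 = 180
p_4 = 100
q_4 = 188
s_4 = 180
t_4 = 248
a_5 = 68
b_5 = 188
c_5 = 16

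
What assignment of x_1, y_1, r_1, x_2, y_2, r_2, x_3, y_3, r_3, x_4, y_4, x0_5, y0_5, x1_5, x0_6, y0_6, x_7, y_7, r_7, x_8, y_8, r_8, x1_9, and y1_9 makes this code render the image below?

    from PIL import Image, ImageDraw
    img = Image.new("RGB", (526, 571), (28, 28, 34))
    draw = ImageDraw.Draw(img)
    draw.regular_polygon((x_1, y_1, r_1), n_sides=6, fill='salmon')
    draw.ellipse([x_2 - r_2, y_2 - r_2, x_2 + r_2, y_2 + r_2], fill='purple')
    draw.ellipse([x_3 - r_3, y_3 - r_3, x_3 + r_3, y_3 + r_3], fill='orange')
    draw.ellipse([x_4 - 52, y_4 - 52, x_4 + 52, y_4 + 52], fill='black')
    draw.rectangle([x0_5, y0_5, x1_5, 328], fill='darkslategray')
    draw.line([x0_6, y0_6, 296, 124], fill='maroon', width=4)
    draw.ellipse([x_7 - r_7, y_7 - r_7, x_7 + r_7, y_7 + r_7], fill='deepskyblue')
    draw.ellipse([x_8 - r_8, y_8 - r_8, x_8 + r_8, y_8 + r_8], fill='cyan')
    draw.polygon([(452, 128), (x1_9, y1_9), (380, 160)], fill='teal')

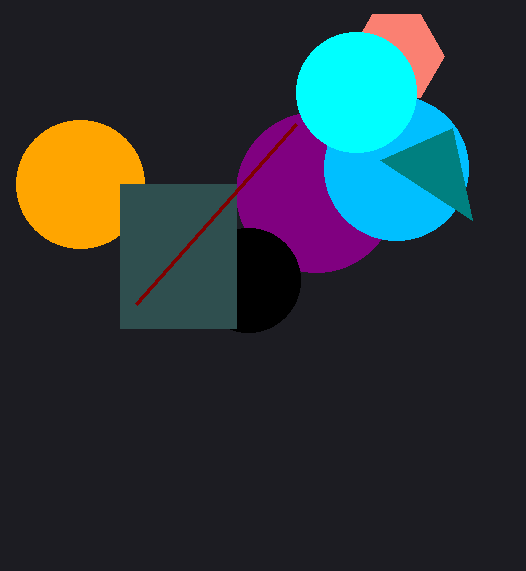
x_1 = 396
y_1 = 56
r_1 = 48
x_2 = 316
y_2 = 192
r_2 = 80
x_3 = 80
y_3 = 184
r_3 = 64
x_4 = 248
y_4 = 280
x0_5 = 120
y0_5 = 184
x1_5 = 236
x0_6 = 136
y0_6 = 304
x_7 = 396
y_7 = 168
r_7 = 72
x_8 = 356
y_8 = 92
r_8 = 60
x1_9 = 472
y1_9 = 220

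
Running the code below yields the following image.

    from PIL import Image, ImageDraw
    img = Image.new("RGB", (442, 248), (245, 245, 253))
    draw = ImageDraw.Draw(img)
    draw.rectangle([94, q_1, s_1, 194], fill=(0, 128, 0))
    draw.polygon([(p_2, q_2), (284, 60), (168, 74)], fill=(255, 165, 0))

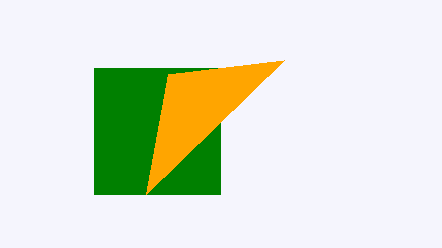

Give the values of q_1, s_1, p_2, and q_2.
q_1 = 68; s_1 = 220; p_2 = 146; q_2 = 194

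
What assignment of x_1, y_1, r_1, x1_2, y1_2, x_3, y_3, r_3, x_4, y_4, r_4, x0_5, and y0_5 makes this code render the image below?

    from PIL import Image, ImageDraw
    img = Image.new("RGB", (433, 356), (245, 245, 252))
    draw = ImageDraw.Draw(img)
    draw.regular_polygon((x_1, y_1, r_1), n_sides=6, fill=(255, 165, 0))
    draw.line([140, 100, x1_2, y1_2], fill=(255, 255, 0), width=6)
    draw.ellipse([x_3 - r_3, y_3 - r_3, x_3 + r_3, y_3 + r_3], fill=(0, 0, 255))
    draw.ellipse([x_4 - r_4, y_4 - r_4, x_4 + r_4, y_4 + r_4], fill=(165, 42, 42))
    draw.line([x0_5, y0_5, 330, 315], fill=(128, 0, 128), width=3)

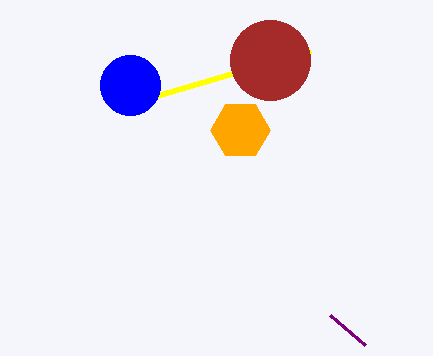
x_1 = 240
y_1 = 130
r_1 = 30
x1_2 = 310
y1_2 = 50
x_3 = 130
y_3 = 85
r_3 = 30
x_4 = 270
y_4 = 60
r_4 = 40
x0_5 = 365
y0_5 = 345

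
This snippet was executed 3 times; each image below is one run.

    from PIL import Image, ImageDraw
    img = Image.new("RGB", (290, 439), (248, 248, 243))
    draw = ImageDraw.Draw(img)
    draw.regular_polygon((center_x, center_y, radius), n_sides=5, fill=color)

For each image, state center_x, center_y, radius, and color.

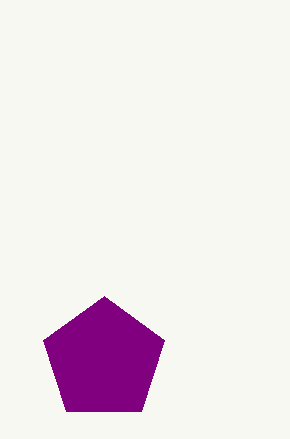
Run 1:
center_x = 104; center_y = 360; radius = 64; color = 'purple'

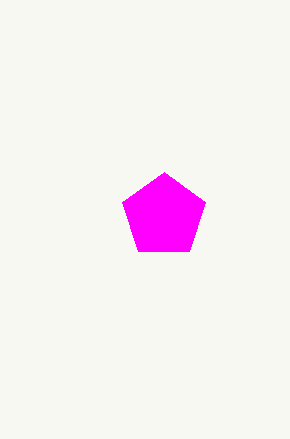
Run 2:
center_x = 164
center_y = 216
radius = 44
color = 'magenta'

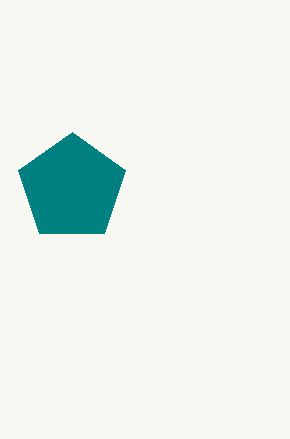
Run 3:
center_x = 72, center_y = 188, radius = 56, color = 'teal'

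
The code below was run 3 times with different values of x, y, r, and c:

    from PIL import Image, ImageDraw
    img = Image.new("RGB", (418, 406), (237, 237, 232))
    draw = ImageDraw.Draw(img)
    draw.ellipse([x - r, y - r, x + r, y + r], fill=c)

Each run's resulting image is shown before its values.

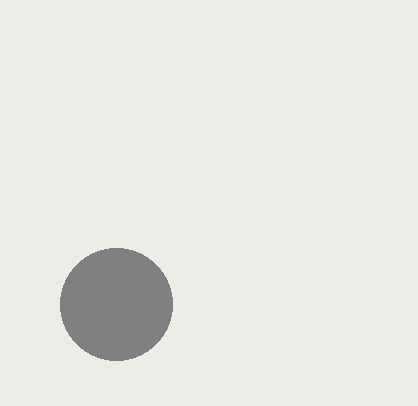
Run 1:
x = 116, y = 304, r = 56, c = 'gray'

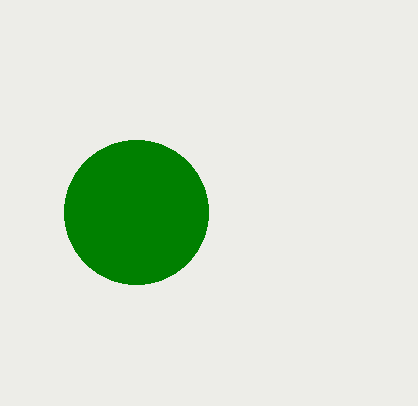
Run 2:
x = 136
y = 212
r = 72
c = 'green'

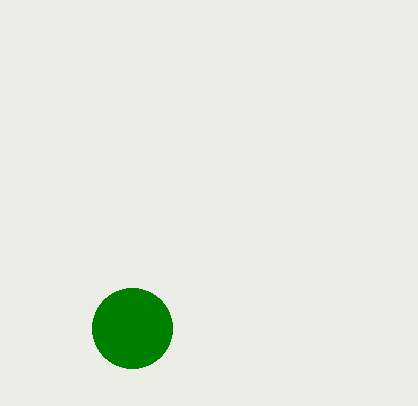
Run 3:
x = 132, y = 328, r = 40, c = 'green'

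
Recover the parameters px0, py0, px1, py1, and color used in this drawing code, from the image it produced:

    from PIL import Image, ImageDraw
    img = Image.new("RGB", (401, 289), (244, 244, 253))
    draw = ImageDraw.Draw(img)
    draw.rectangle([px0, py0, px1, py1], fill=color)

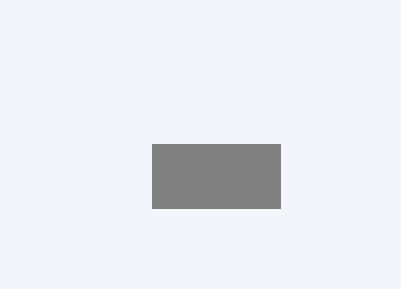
px0 = 152, py0 = 144, px1 = 280, py1 = 208, color = 'gray'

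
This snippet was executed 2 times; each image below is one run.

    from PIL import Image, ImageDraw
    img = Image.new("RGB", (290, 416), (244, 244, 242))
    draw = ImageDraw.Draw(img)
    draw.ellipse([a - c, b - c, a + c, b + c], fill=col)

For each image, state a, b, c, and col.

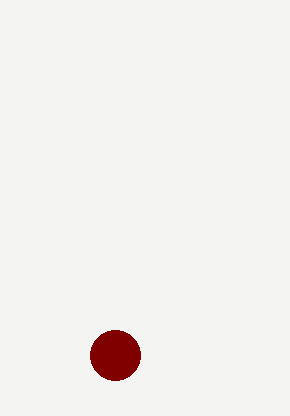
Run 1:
a = 115
b = 355
c = 25
col = 'maroon'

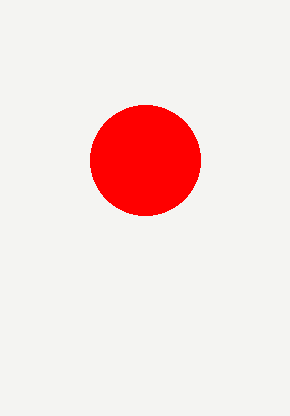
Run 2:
a = 145, b = 160, c = 55, col = 'red'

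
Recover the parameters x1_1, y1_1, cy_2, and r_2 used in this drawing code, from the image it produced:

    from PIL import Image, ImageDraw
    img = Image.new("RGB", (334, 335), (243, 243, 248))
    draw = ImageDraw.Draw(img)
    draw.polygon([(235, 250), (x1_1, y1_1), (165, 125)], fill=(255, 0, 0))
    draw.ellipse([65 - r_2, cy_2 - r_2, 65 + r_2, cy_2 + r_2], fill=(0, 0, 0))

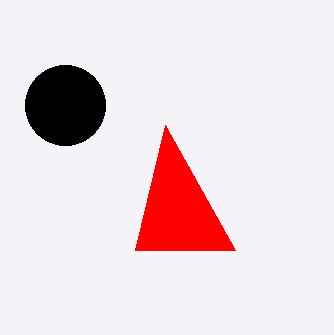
x1_1 = 135, y1_1 = 250, cy_2 = 105, r_2 = 40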